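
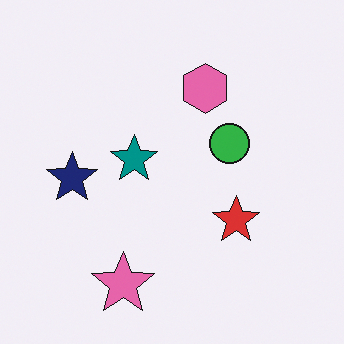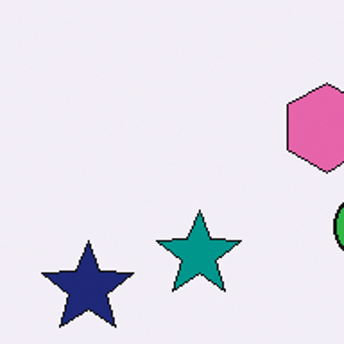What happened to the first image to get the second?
It was cropped to a noticeably smaller region and rescaled.

The visible shapes are larger and the field of view is narrower; shapes near the original edges may be partly or wholly outside the frame — a crop-and-rescale.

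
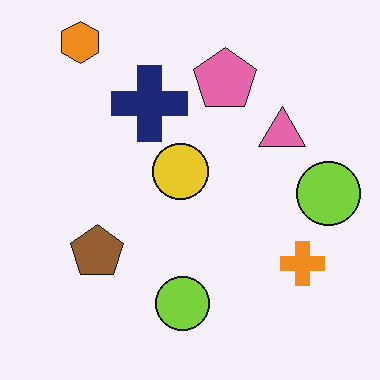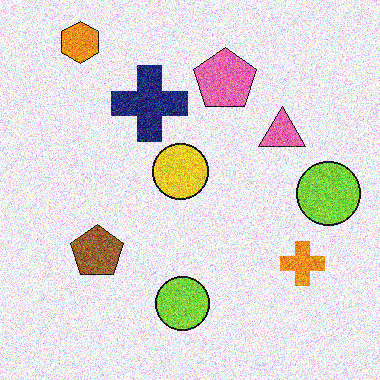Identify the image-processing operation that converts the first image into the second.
It was degraded with heavy additive noise.

Random speckle covers the whole image, including the flat background.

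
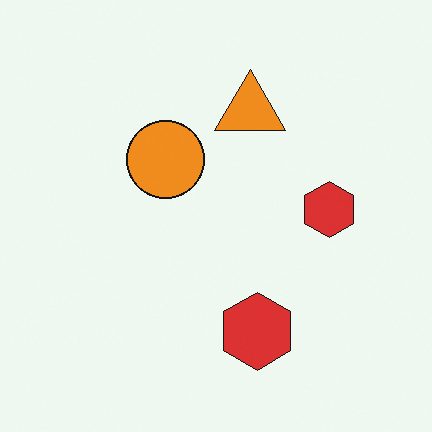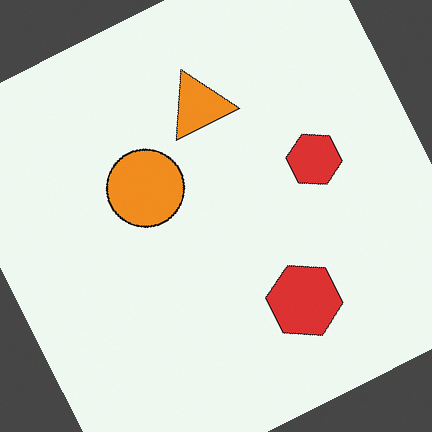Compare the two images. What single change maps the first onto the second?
The image was rotated counter-clockwise by a moderate amount.

Every shape is tilted by the same angle and the image corners show triangular fill wedges — a whole-image rotation by a non-right angle.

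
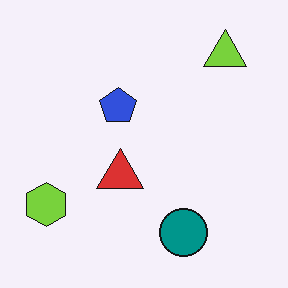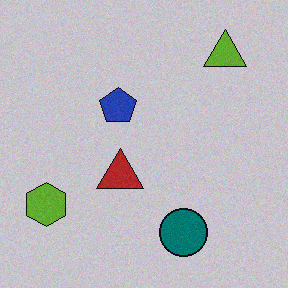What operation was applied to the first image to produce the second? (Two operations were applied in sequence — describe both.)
The transformation is: slightly darkened, then degraded with light additive noise.

Every pixel — background and shapes alike — is uniformly darkened. Random speckle covers the whole image, including the flat background.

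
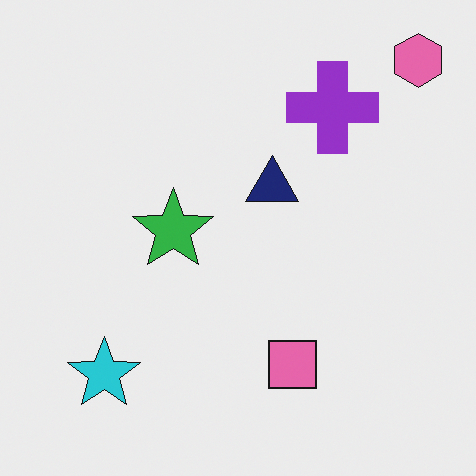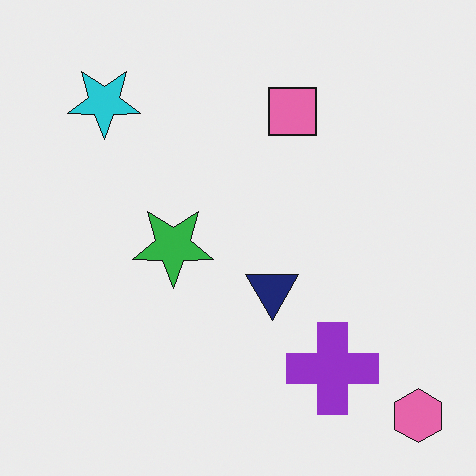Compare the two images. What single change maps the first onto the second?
It was flipped vertically (top ↔ bottom).

The pink hexagon is in the top-right of the first image and the bottom-right of the second — shapes on opposite sides of the horizontal midline have swapped in a mirror flip.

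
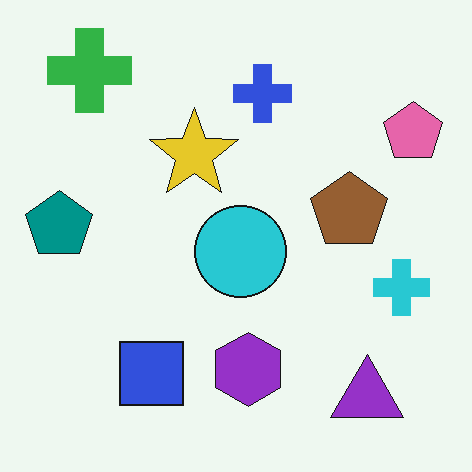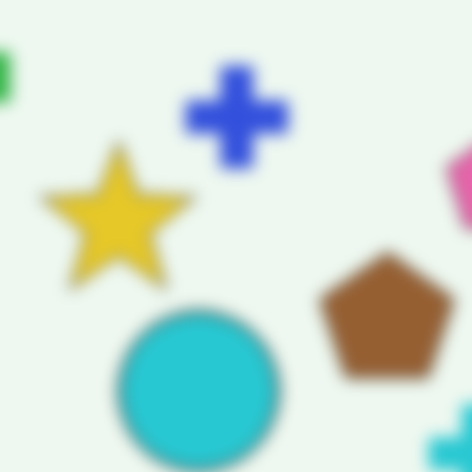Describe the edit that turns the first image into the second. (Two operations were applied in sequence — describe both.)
This is the original image moderately blurred, then cropped to a noticeably smaller region and rescaled.

Shape edges and outlines are uniformly softened across the whole image. The visible shapes are larger and the field of view is narrower; shapes near the original edges may be partly or wholly outside the frame — a crop-and-rescale.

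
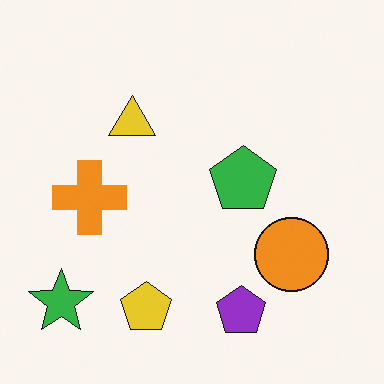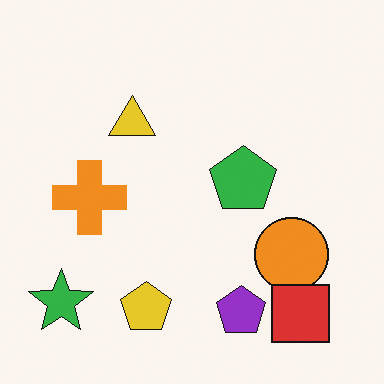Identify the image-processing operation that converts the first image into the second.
The transformation is: overlaid with an additional red square.

A red square appears in the second image that is absent from the first.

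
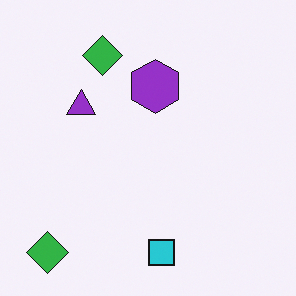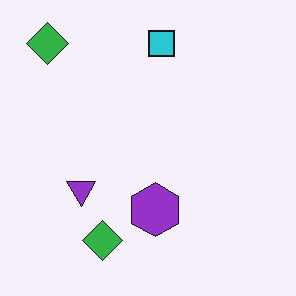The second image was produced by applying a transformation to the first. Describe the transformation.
This is the original image flipped vertically (top ↔ bottom).

The cyan square is in the bottom of the first image and the top of the second — shapes on opposite sides of the horizontal midline have swapped in a mirror flip.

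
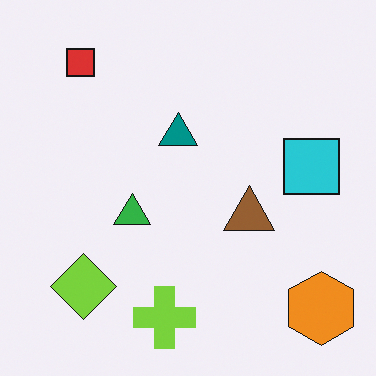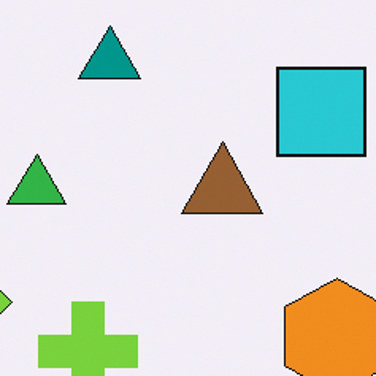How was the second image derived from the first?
This is the original image cropped slightly and scaled back up.

The visible shapes are larger and the field of view is narrower; shapes near the original edges may be partly or wholly outside the frame — a crop-and-rescale.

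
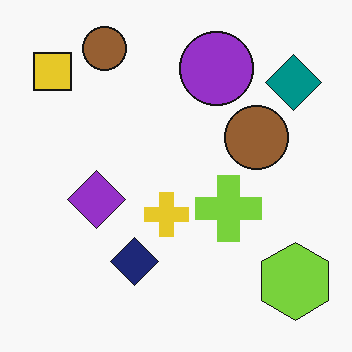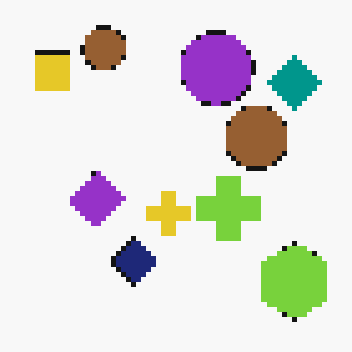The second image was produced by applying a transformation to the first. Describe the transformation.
The transformation is: lightly pixelated (a mild mosaic effect).

Shapes are reduced to large square blocks; fine edges and outlines are lost — a downscale-then-upscale (mosaic) effect.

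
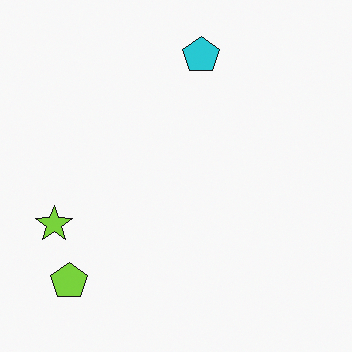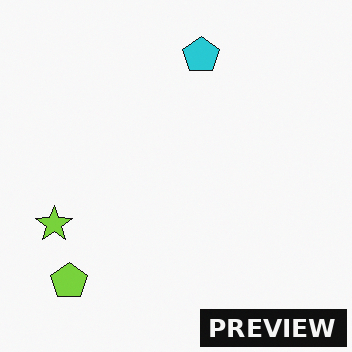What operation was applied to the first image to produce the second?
The second image is the first watermarked with the text "PREVIEW" in the lower-right corner.

A dark label reading "PREVIEW" appears in the lower-right corner.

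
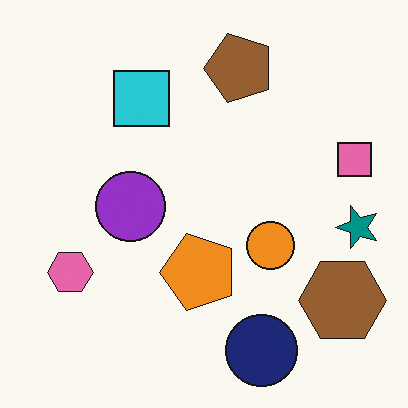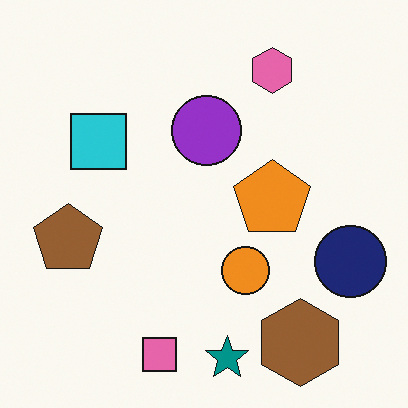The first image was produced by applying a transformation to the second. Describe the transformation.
It was transposed (reflected across the top-left ↔ bottom-right diagonal).

Shapes have swapped their row and column positions — what was in the top-right is now in the bottom-left — a diagonal reflection.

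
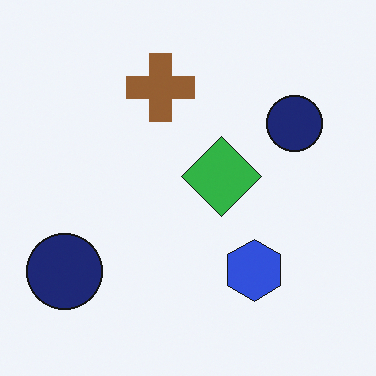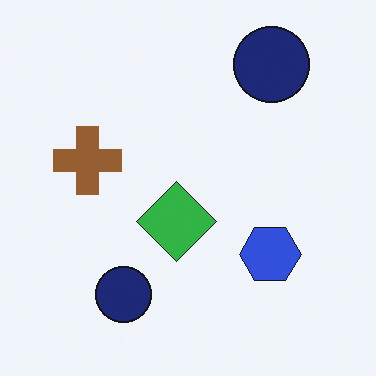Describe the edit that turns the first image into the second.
The transformation is: transposed (reflected across the top-left ↔ bottom-right diagonal).

Shapes have swapped their row and column positions — what was in the top-right is now in the bottom-left — a diagonal reflection.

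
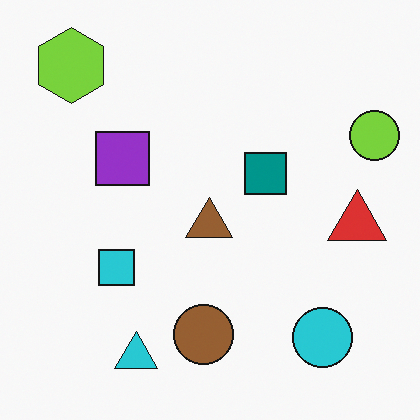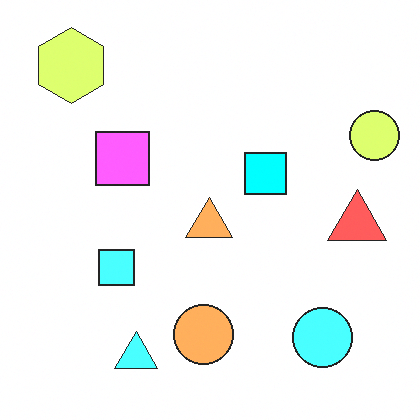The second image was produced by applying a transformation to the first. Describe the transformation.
It was substantially brightened.

Every pixel — background and shapes alike — is uniformly brightened.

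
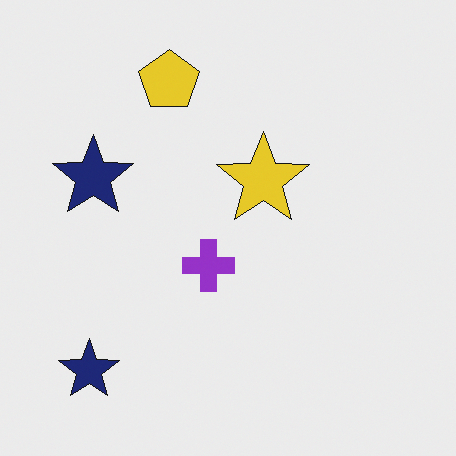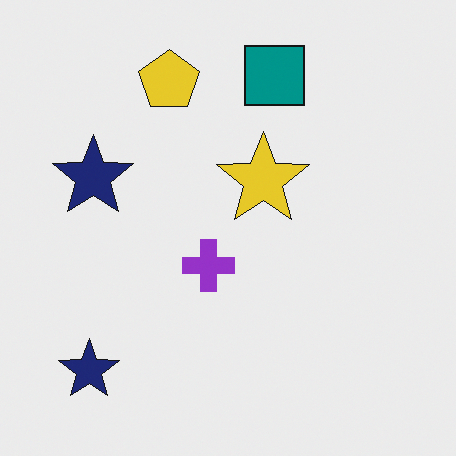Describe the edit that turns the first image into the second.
The image was overlaid with an additional teal square.

A teal square appears in the second image that is absent from the first.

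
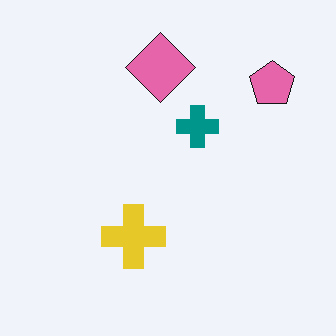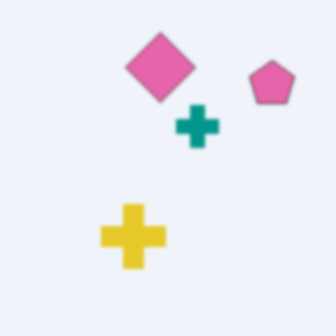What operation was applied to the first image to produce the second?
It was slightly softened.

Shape edges and outlines are uniformly softened across the whole image.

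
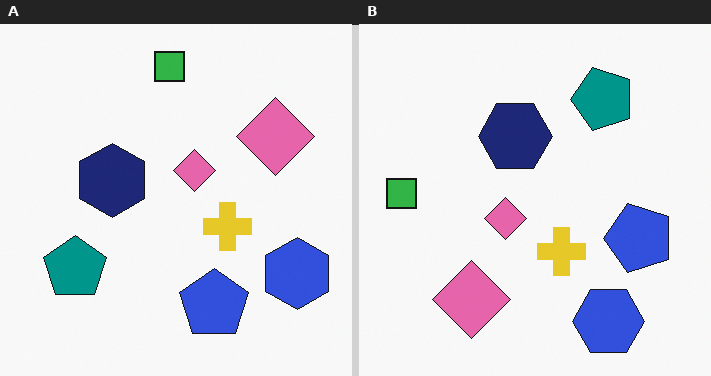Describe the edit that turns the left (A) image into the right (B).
The right (B) image is the left (A) transposed (reflected across the top-left ↔ bottom-right diagonal).

Shapes have swapped their row and column positions — what was in the top-right is now in the bottom-left — a diagonal reflection.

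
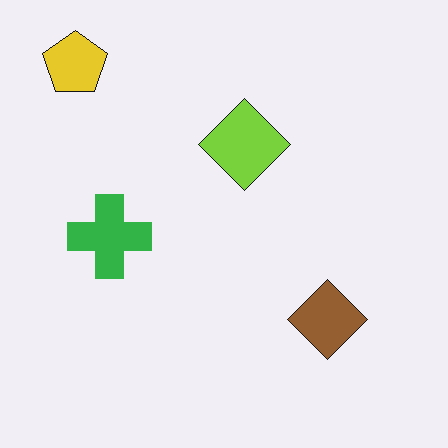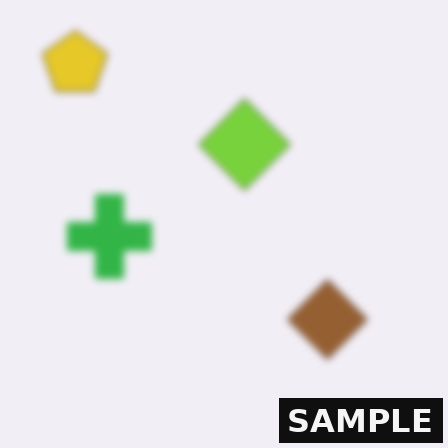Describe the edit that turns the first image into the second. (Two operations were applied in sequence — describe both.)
It was noticeably gaussian-blurred, then watermarked with the text "SAMPLE" in the lower-right corner.

Shape edges and outlines are uniformly softened across the whole image. A dark label reading "SAMPLE" appears in the lower-right corner.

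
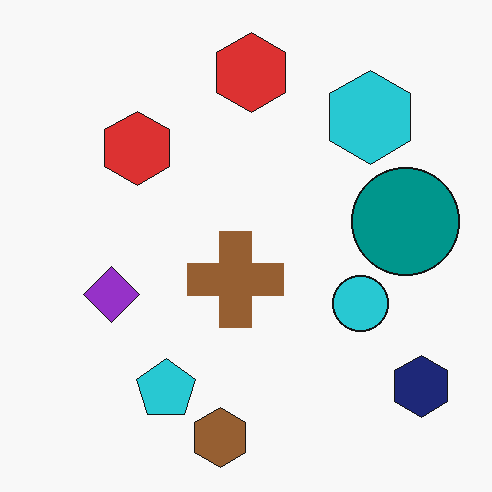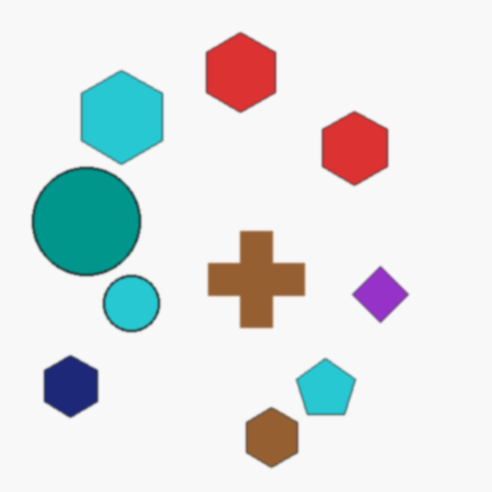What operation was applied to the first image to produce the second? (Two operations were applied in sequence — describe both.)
This is the original image slightly softened, then flipped horizontally (left ↔ right).

Shape edges and outlines are uniformly softened across the whole image. The navy hexagon is in the bottom-right of the first image and the bottom-left of the second — shapes on opposite sides of the vertical midline have swapped in a mirror flip.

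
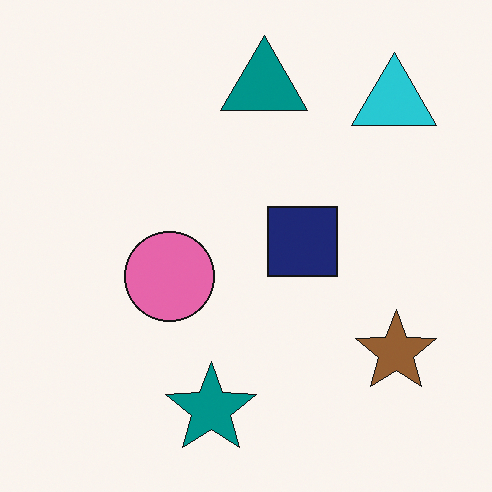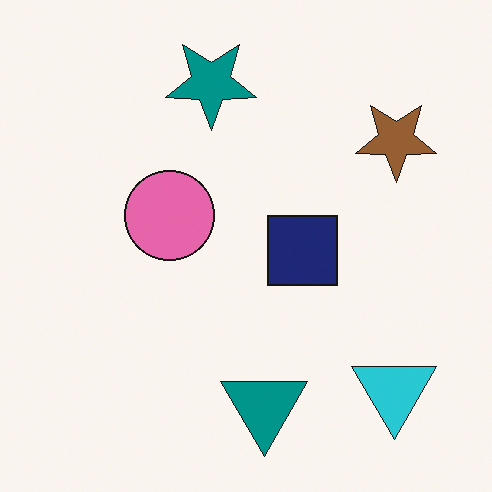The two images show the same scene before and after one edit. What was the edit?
The second image is the first flipped vertically (top ↔ bottom).

The teal star is in the bottom of the first image and the top of the second — shapes on opposite sides of the horizontal midline have swapped in a mirror flip.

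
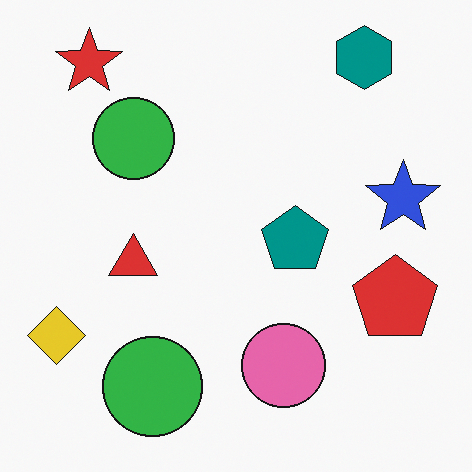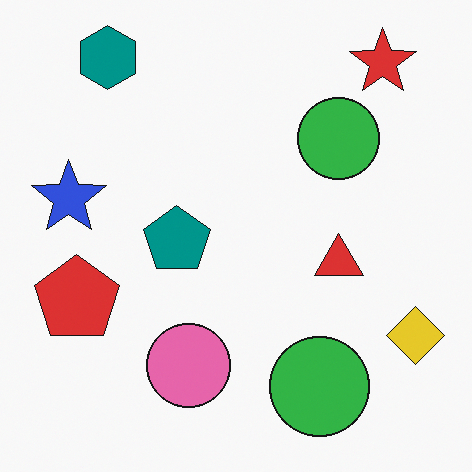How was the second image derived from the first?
The image was flipped horizontally (left ↔ right).

The yellow diamond is in the bottom-left of the first image and the bottom-right of the second — shapes on opposite sides of the vertical midline have swapped in a mirror flip.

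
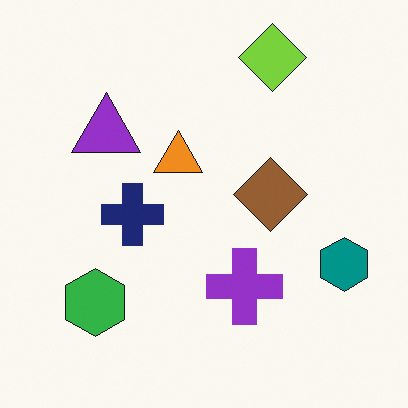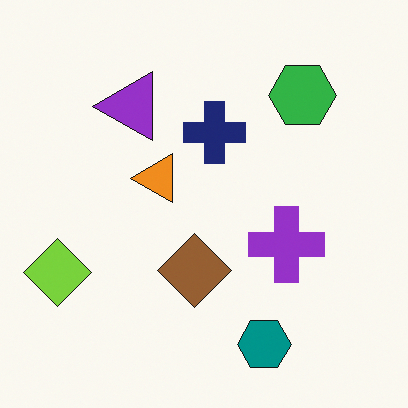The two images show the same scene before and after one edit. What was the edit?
Transposed (reflected across the top-left ↔ bottom-right diagonal).

Shapes have swapped their row and column positions — what was in the top-right is now in the bottom-left — a diagonal reflection.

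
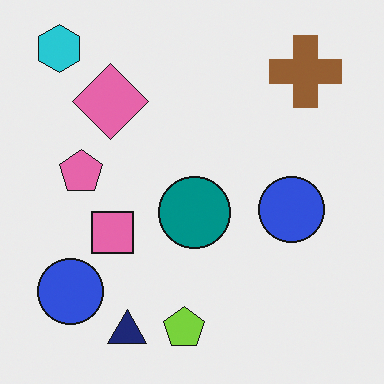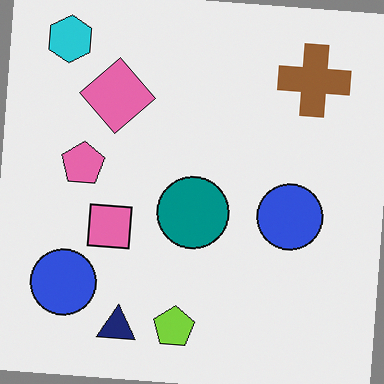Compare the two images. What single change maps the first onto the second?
Rotated clockwise by a small amount.

Every shape is tilted by the same angle and the image corners show triangular fill wedges — a whole-image rotation by a non-right angle.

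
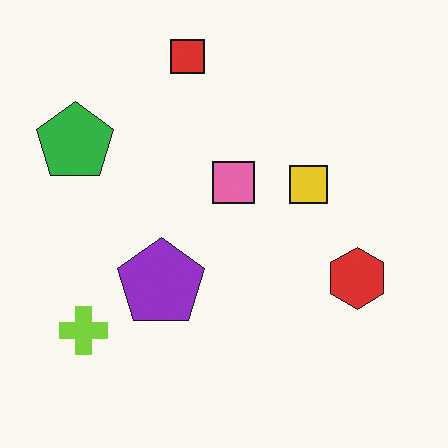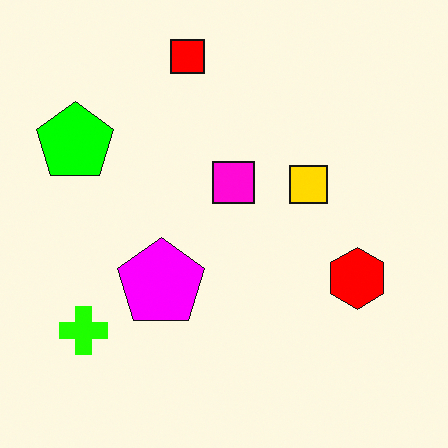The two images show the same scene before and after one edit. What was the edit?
The image was made much more vivid (saturation change).

All colors are more vivid — a global saturation change.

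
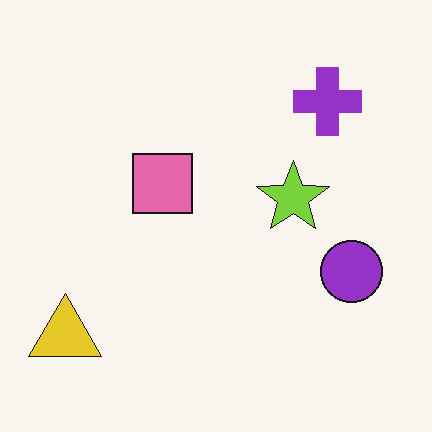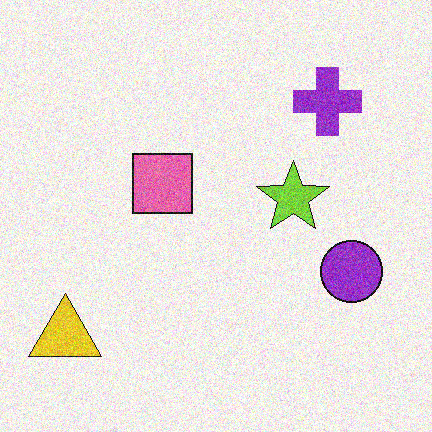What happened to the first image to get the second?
This is the original image degraded with moderate additive noise.

Random speckle covers the whole image, including the flat background.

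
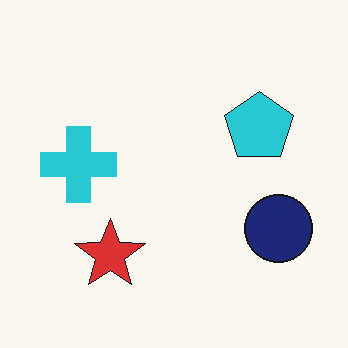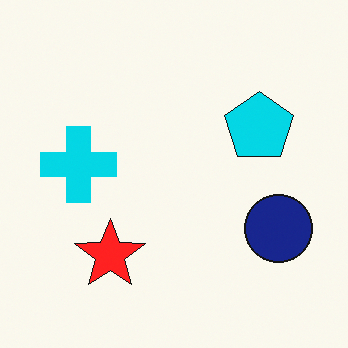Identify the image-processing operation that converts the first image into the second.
It was slightly oversaturated.

All colors are more vivid — a global saturation change.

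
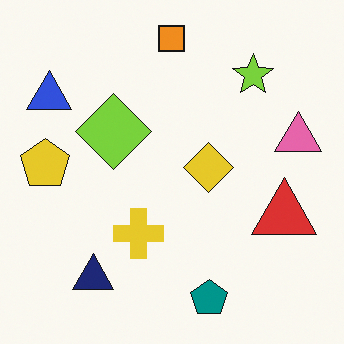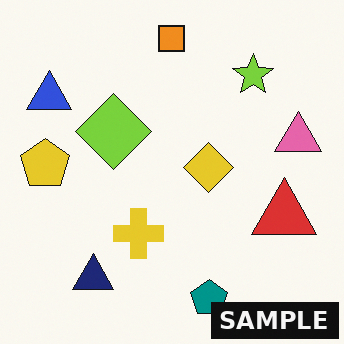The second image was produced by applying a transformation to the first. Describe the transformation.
The transformation is: watermarked with the text "SAMPLE" in the lower-right corner.

A dark label reading "SAMPLE" appears in the lower-right corner.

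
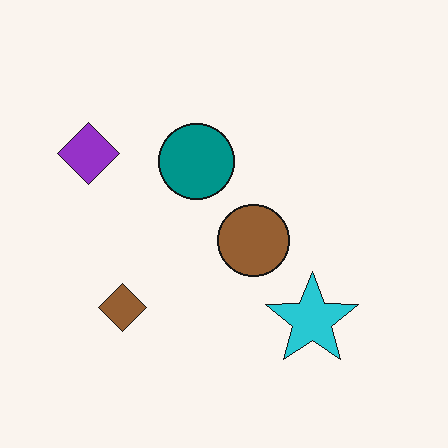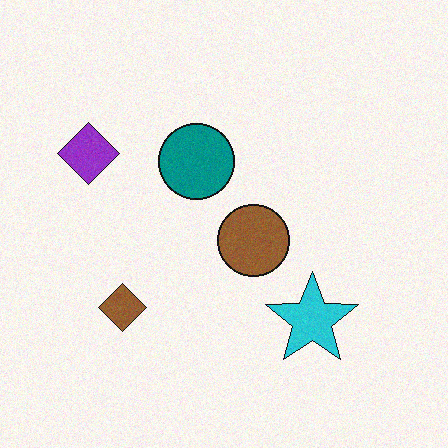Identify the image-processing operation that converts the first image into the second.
The second image is the first degraded with light additive noise.

Random speckle covers the whole image, including the flat background.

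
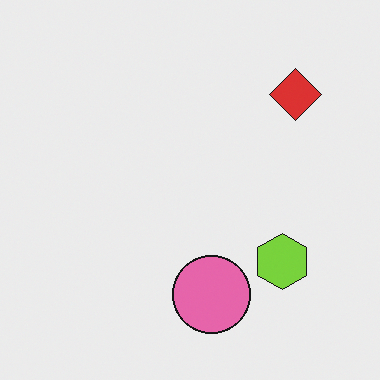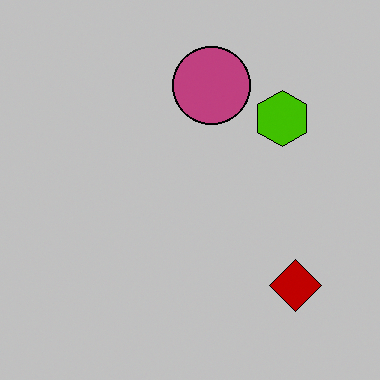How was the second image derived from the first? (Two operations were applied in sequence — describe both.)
The transformation is: flipped vertically (top ↔ bottom), then heavily posterized to just a handful of flat colors.

The pink circle is in the bottom of the first image and the top of the second — shapes on opposite sides of the horizontal midline have swapped in a mirror flip. Each flat color has snapped to a coarser quantized level — most visibly, the near-white background has dropped to a flat grey.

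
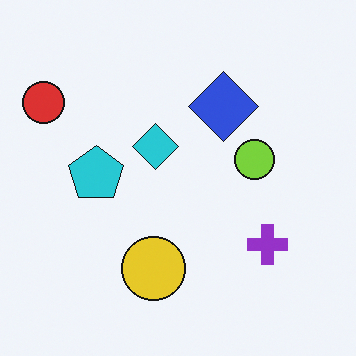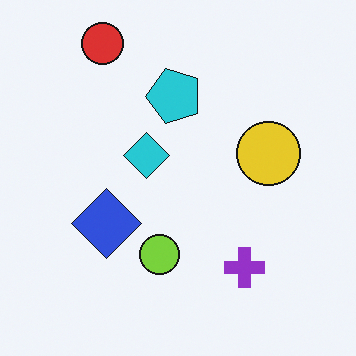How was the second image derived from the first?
Transposed (reflected across the top-left ↔ bottom-right diagonal).

Shapes have swapped their row and column positions — what was in the top-right is now in the bottom-left — a diagonal reflection.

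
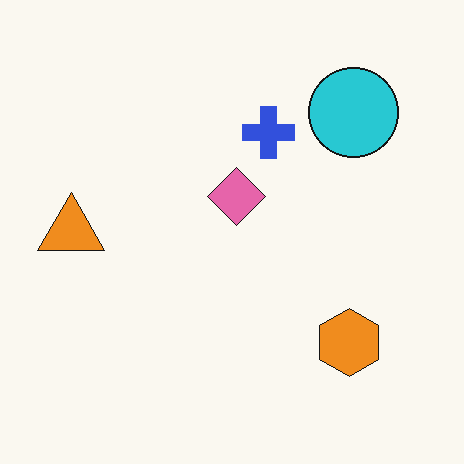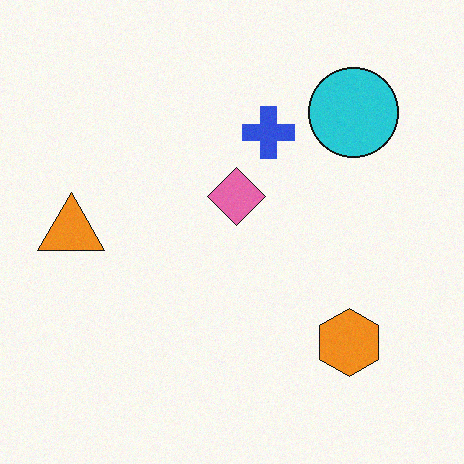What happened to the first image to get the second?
The image was degraded with light additive noise.

Random speckle covers the whole image, including the flat background.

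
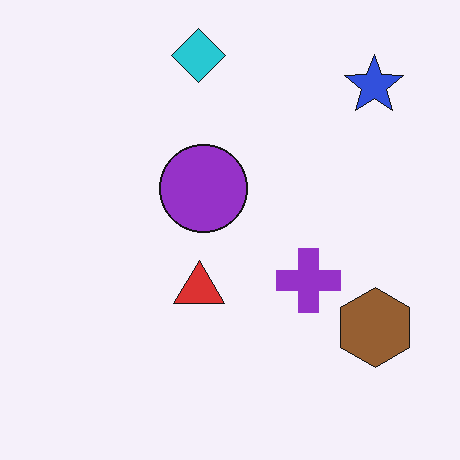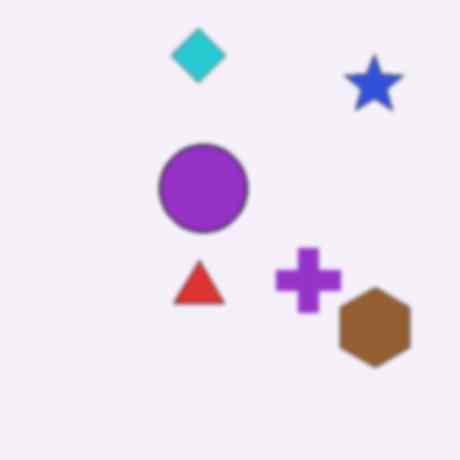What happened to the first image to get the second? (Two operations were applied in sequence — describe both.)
It was slightly softened, then JPEG-compressed with visible artifacts.

Shape edges and outlines are uniformly softened across the whole image. Blocky 8×8 compression artifacts appear around shape edges and the flat background shows ringing — characteristic JPEG degradation.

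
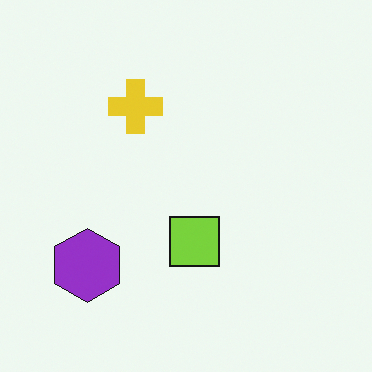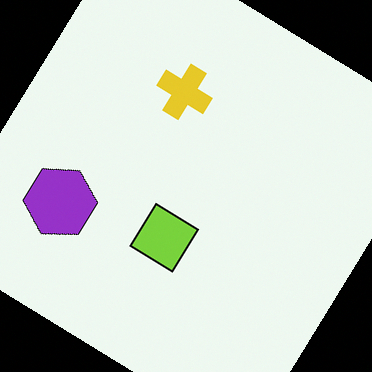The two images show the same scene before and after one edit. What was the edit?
Rotated clockwise by a large amount — several tens of degrees.

Every shape is tilted by the same angle and the image corners show triangular fill wedges — a whole-image rotation by a non-right angle.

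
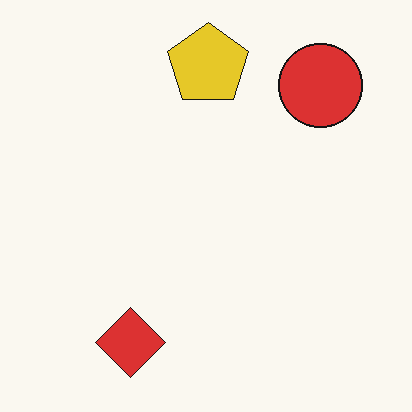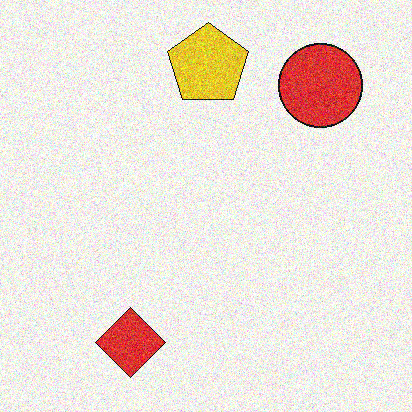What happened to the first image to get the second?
This is the original image degraded with moderate additive noise.

Random speckle covers the whole image, including the flat background.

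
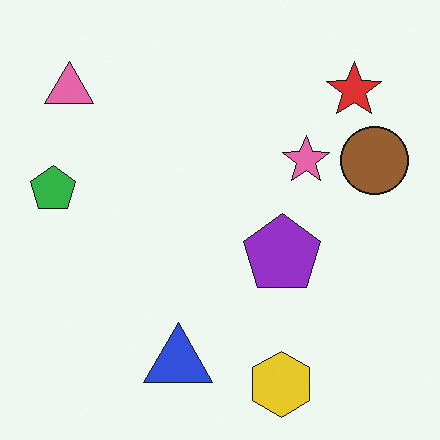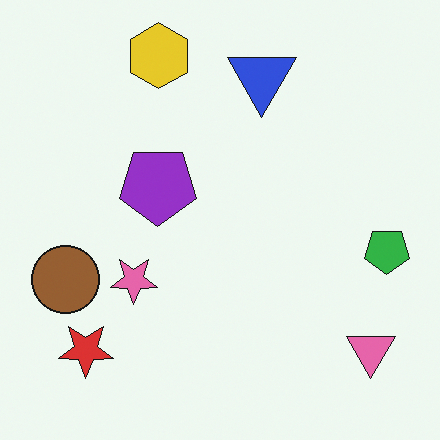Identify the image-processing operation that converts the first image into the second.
Rotated 180°.

The pink triangle sits in the top-left of the first image and the bottom-right of the second — consistent with a whole-image 180° rotation.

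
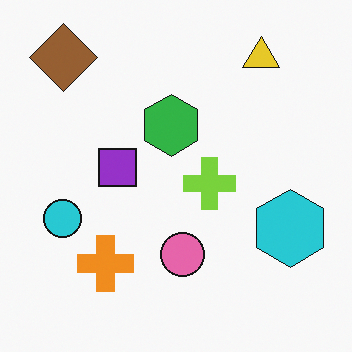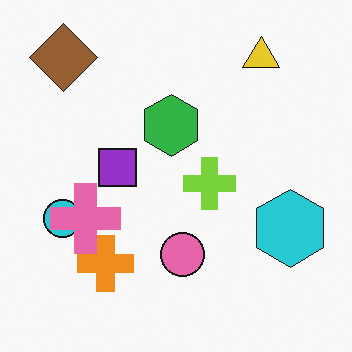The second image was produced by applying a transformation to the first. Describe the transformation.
The transformation is: overlaid with an additional pink cross.

A pink cross appears in the second image that is absent from the first.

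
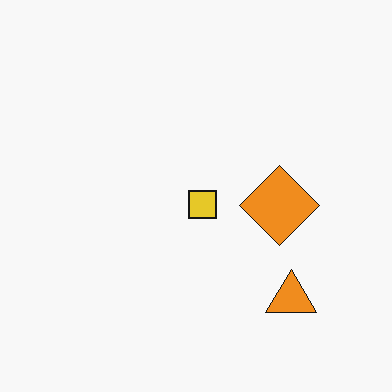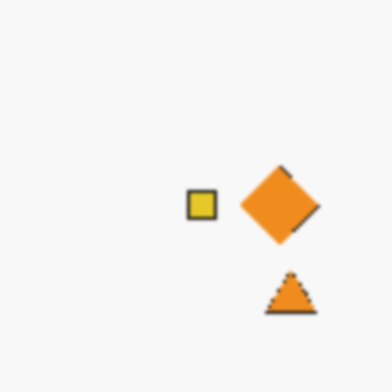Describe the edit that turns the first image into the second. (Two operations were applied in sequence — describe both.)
Mildly pixelated, then given a subtle gaussian blur.

Shapes are reduced to large square blocks; fine edges and outlines are lost — a downscale-then-upscale (mosaic) effect. Shape edges and outlines are uniformly softened across the whole image.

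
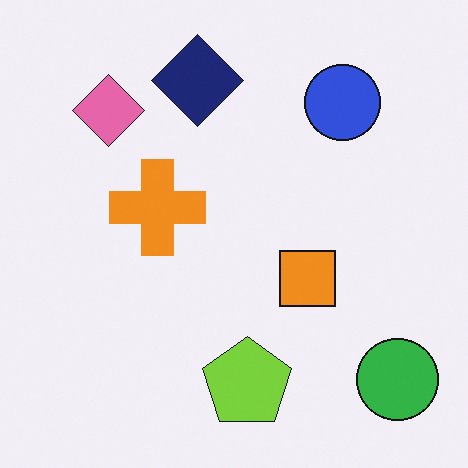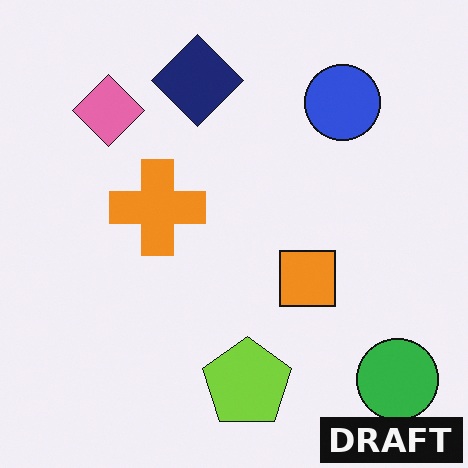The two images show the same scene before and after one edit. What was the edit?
The second image is the first watermarked with the text "DRAFT" in the lower-right corner.

A dark label reading "DRAFT" appears in the lower-right corner.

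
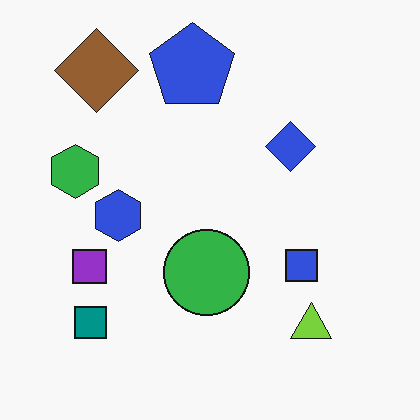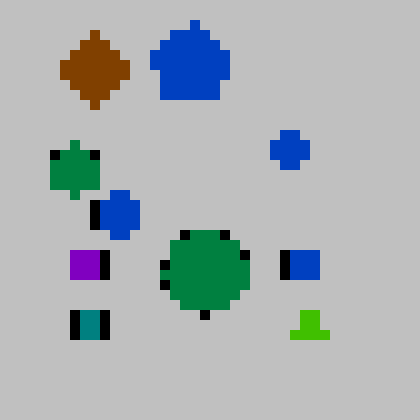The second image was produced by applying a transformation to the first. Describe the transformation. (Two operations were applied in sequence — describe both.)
The transformation is: heavily pixelated into large blocks, then aggressively posterized.

Shapes are reduced to large square blocks; fine edges and outlines are lost — a downscale-then-upscale (mosaic) effect. Each flat color has snapped to a coarser quantized level — most visibly, the near-white background has dropped to a flat grey.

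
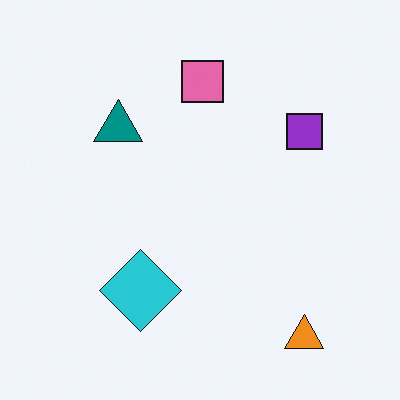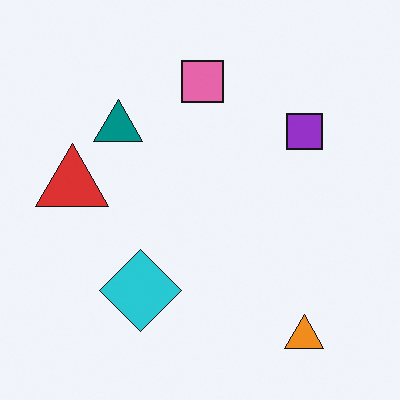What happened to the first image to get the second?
It was overlaid with an additional red triangle.

A red triangle appears in the second image that is absent from the first.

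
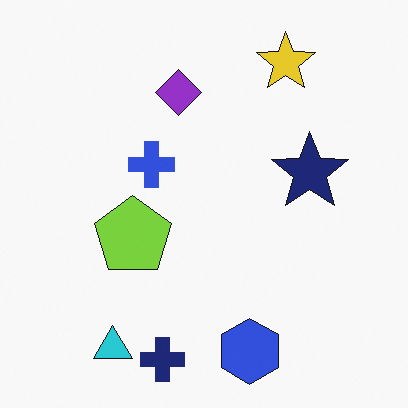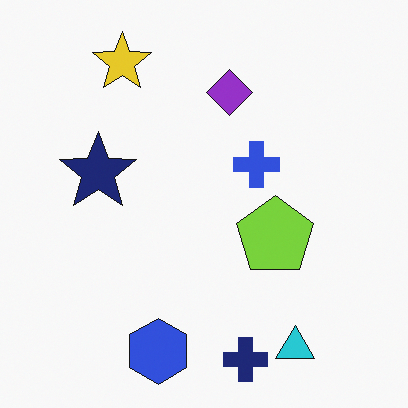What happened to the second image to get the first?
The first image is the second flipped horizontally (left ↔ right).

The navy star is in the left of the second image and the right of the first — shapes on opposite sides of the vertical midline have swapped in a mirror flip.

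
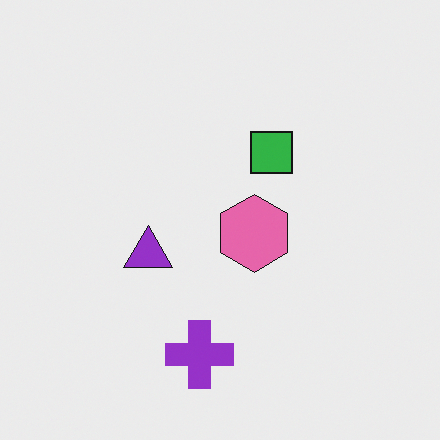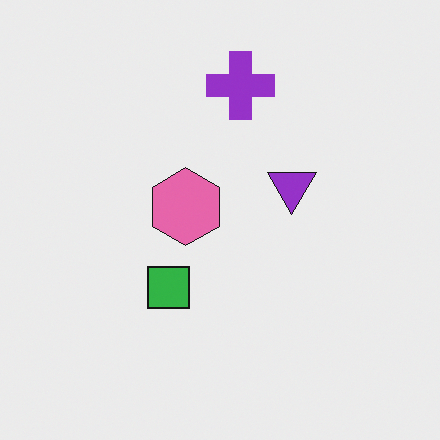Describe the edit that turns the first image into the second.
The second image is the first rotated 180°.

The purple cross sits in the bottom of the first image and the top of the second — consistent with a whole-image 180° rotation.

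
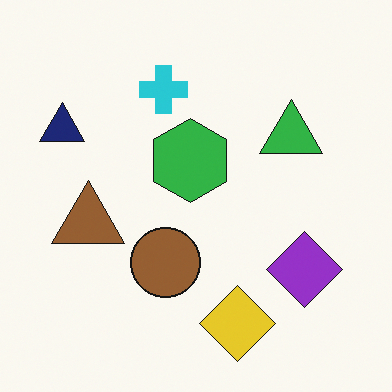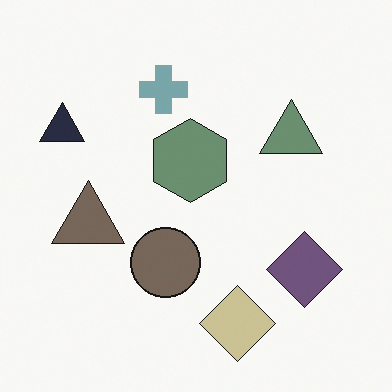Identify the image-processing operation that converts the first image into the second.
Heavily desaturated.

All colors are more muted and greyish — a global saturation change.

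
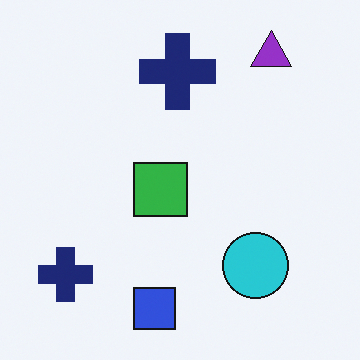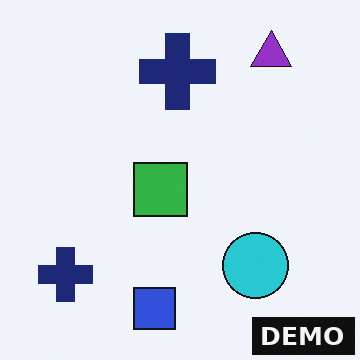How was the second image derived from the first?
It was watermarked with the text "DEMO" in the lower-right corner.

A dark label reading "DEMO" appears in the lower-right corner.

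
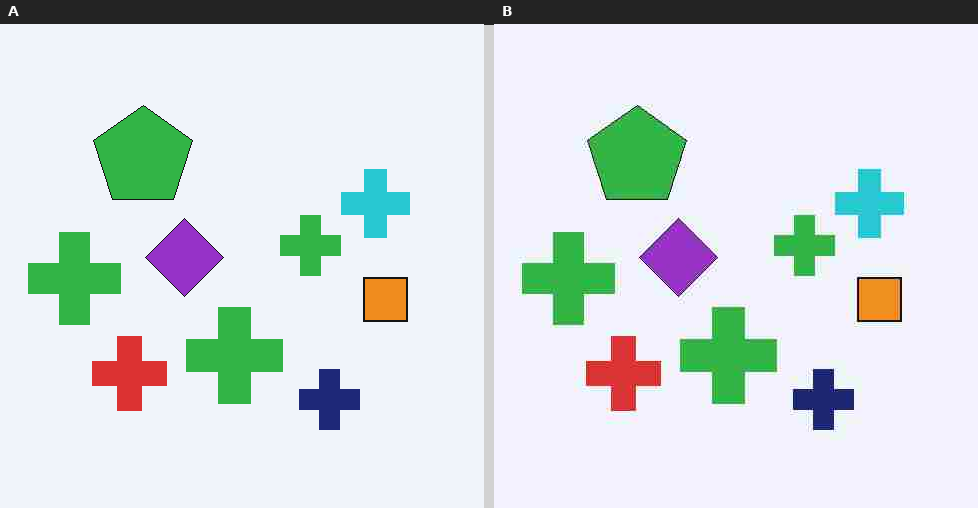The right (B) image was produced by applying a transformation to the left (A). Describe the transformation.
Heavily JPEG-compressed with obvious blocking artifacts.

Blocky 8×8 compression artifacts appear around shape edges and the flat background shows ringing — characteristic JPEG degradation.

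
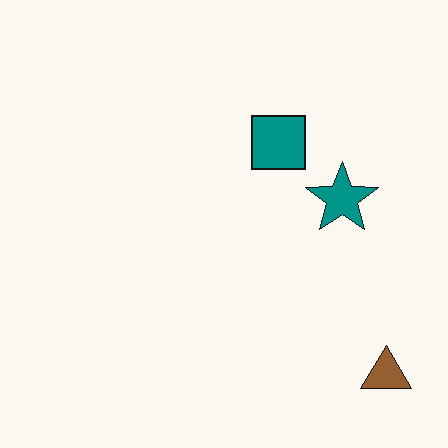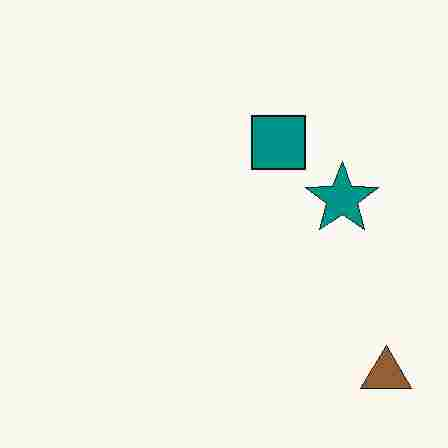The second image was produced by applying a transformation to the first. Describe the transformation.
Degraded with heavy JPEG compression.

Blocky 8×8 compression artifacts appear around shape edges and the flat background shows ringing — characteristic JPEG degradation.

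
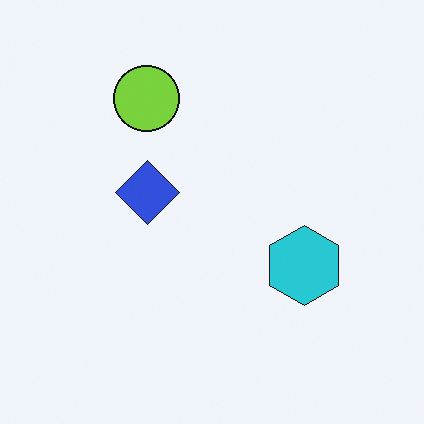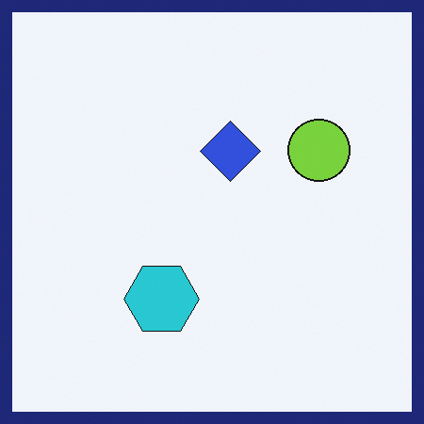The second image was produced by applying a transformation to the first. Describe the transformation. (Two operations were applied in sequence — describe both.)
The image was rotated 90° clockwise, then framed with a navy border.

The lime circle sits in the top of the first image and the right of the second — consistent with a whole-image 90° clockwise rotation. A solid navy frame runs around the edge of the second image, with the content slightly shrunk inside it.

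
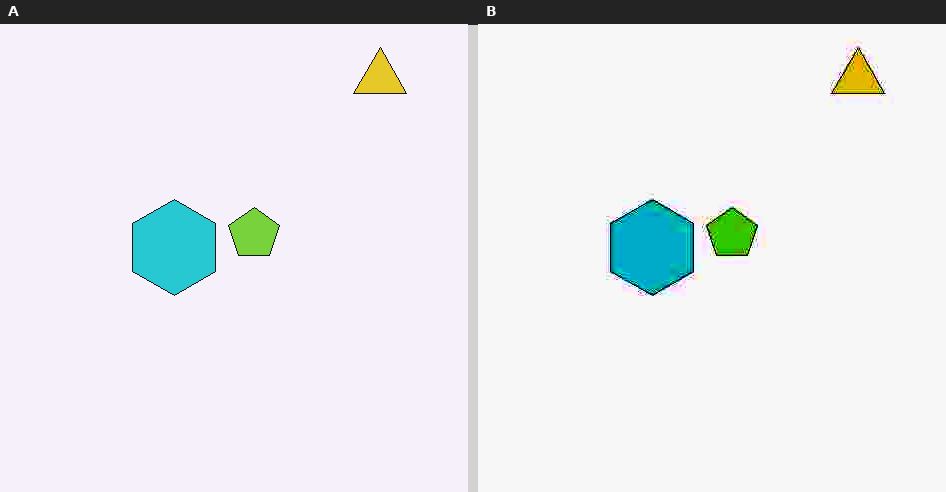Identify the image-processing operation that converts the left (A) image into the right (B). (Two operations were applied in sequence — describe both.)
Degraded with heavy JPEG compression, then given much higher contrast.

Blocky 8×8 compression artifacts appear around shape edges and the flat background shows ringing — characteristic JPEG degradation. Tones are pushed away from mid-grey across the whole image — a global contrast change.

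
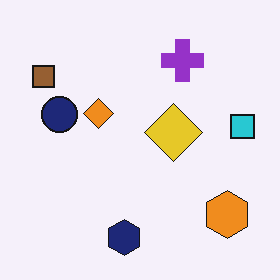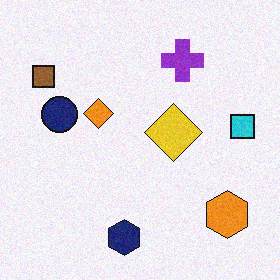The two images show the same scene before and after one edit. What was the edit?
This is the original image degraded with subtle gaussian noise.

Random speckle covers the whole image, including the flat background.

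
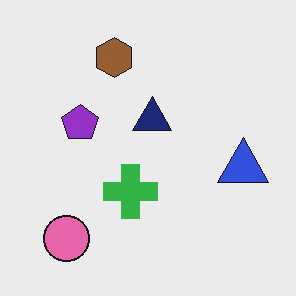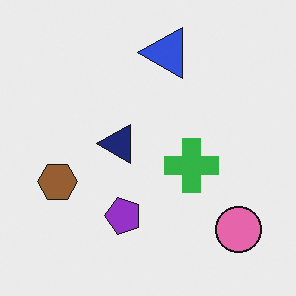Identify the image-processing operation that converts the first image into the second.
The image was rotated 90° counter-clockwise.

The pink circle sits in the bottom-left of the first image and the bottom-right of the second — consistent with a whole-image 90° counter-clockwise rotation.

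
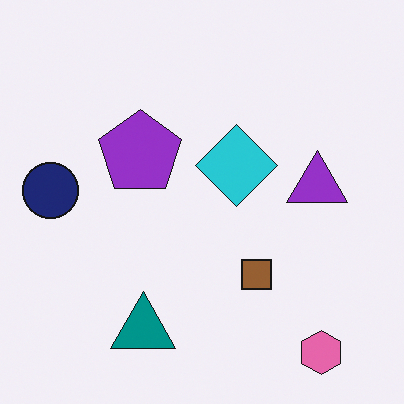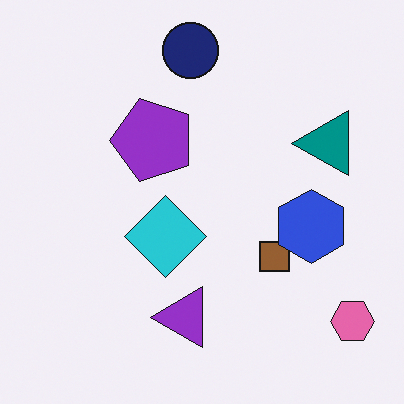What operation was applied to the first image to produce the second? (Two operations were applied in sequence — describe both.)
It was transposed (reflected across the top-left ↔ bottom-right diagonal), then overlaid with an additional blue hexagon.

Shapes have swapped their row and column positions — what was in the top-right is now in the bottom-left — a diagonal reflection. A blue hexagon appears in the second image that is absent from the first.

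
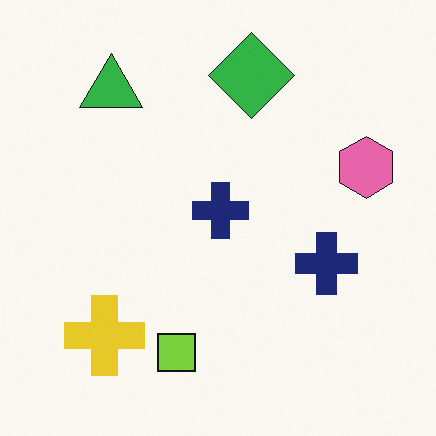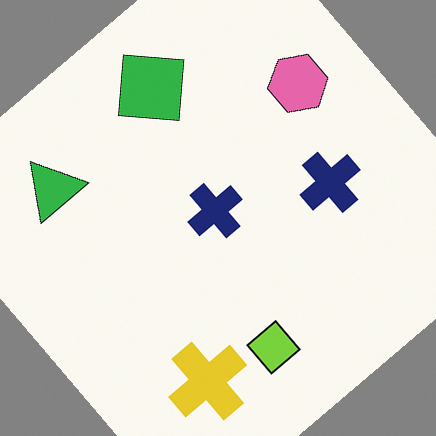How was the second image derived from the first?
Rotated counter-clockwise by a large amount — several tens of degrees.

Every shape is tilted by the same angle and the image corners show triangular fill wedges — a whole-image rotation by a non-right angle.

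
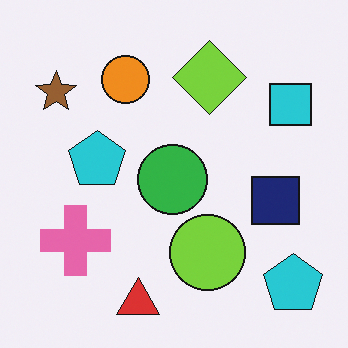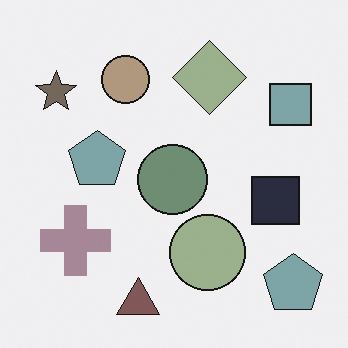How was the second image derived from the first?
This is the original image heavily desaturated.

All colors are more muted and greyish — a global saturation change.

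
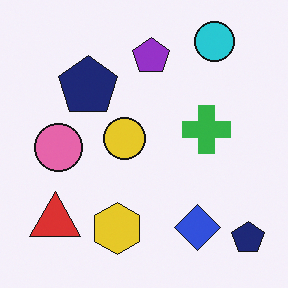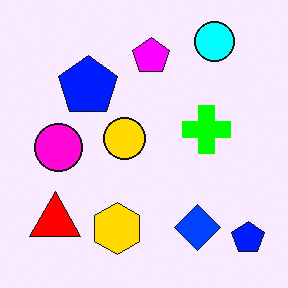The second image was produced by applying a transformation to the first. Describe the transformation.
The second image is the first made much more vivid (saturation change).

All colors are more vivid — a global saturation change.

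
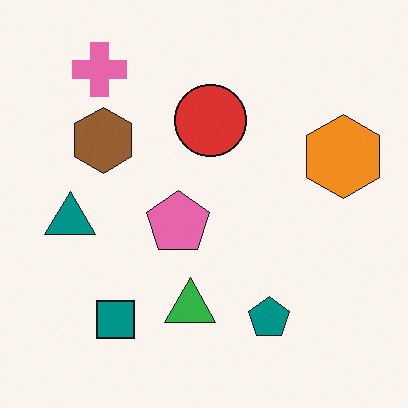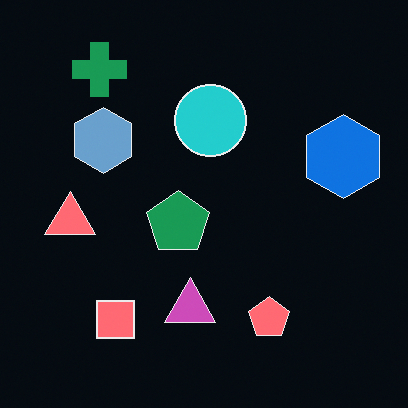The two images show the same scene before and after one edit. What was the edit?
The transformation is: color-inverted (negative).

The light background has become dark and every shape's color is its complement — a photographic negative.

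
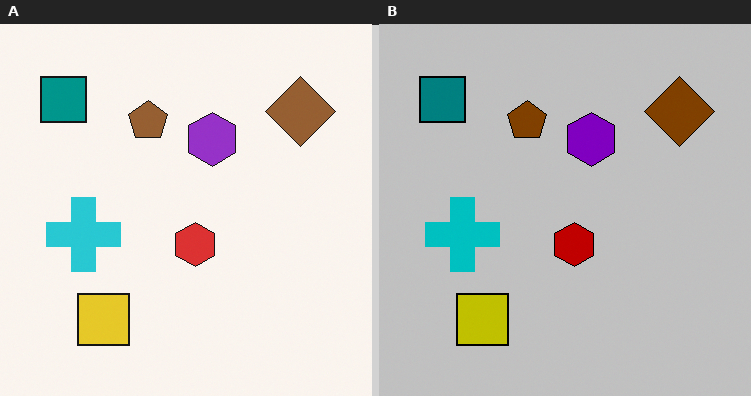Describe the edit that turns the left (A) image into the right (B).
The image was heavily posterized to just a handful of flat colors.

Each flat color has snapped to a coarser quantized level — most visibly, the near-white background has dropped to a flat grey.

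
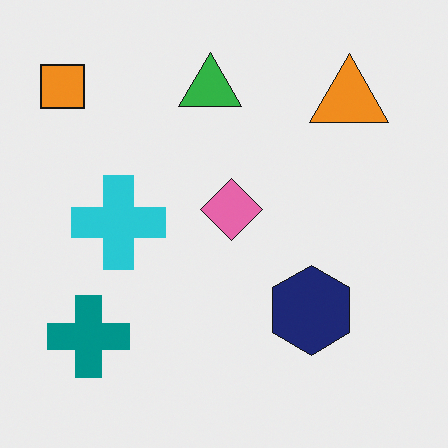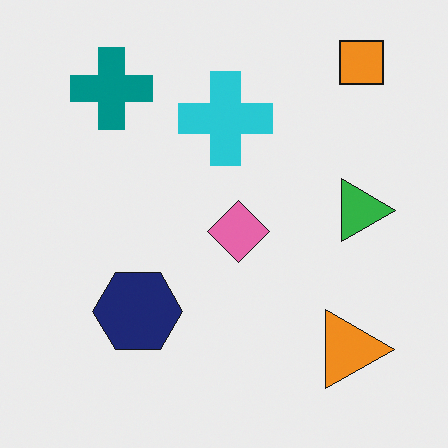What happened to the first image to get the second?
Rotated 90° clockwise.

The orange square sits in the top-left of the first image and the top-right of the second — consistent with a whole-image 90° clockwise rotation.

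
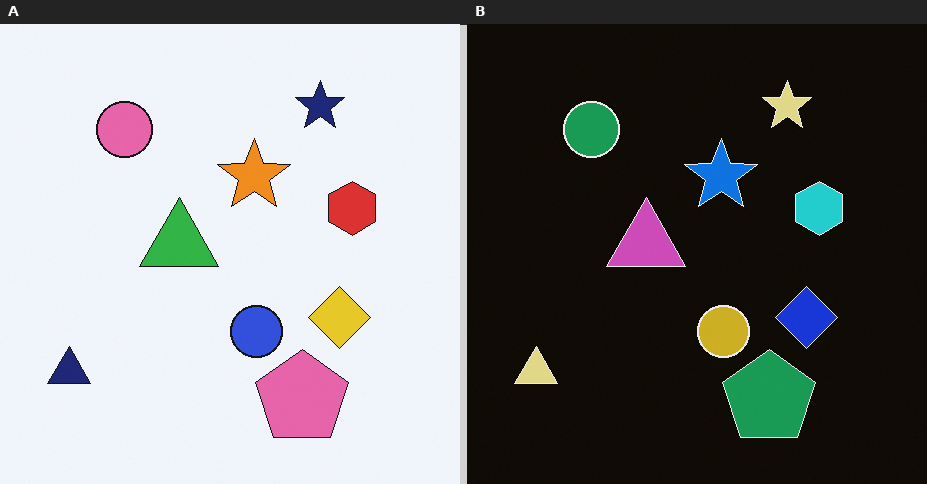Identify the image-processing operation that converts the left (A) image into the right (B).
Color-inverted (negative).

The light background has become dark and every shape's color is its complement — a photographic negative.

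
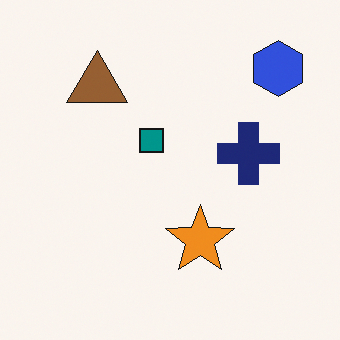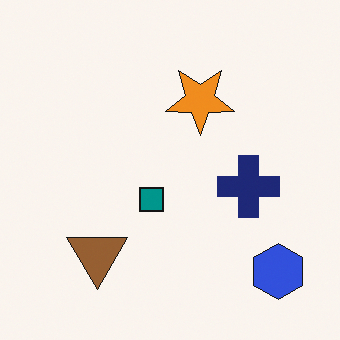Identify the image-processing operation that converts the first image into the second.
The image was flipped vertically (top ↔ bottom).

The blue hexagon is in the top-right of the first image and the bottom-right of the second — shapes on opposite sides of the horizontal midline have swapped in a mirror flip.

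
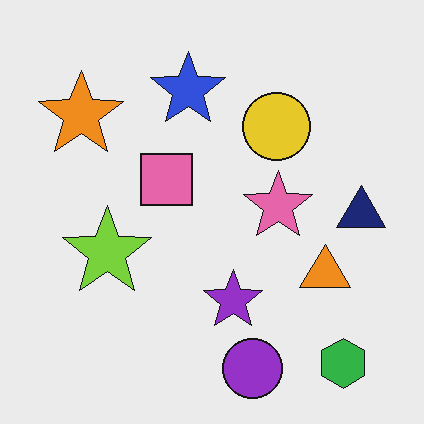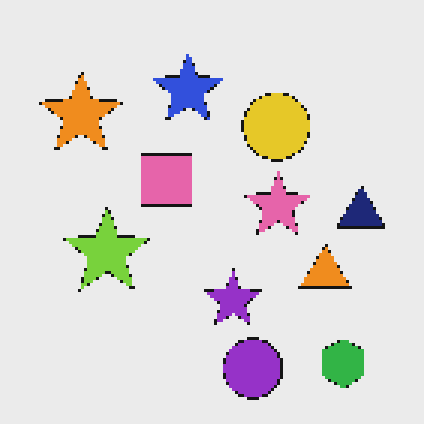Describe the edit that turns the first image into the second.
The image was lightly pixelated (a mild mosaic effect).

Shapes are reduced to large square blocks; fine edges and outlines are lost — a downscale-then-upscale (mosaic) effect.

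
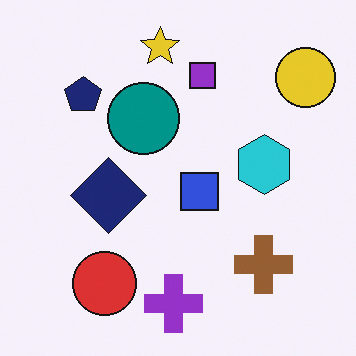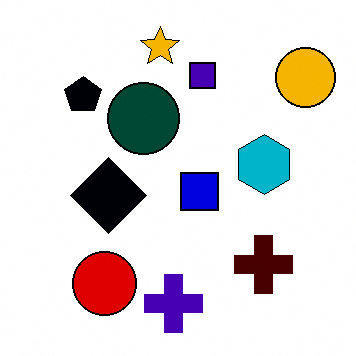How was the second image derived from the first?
It was given much higher contrast.

Tones are pushed away from mid-grey across the whole image — a global contrast change.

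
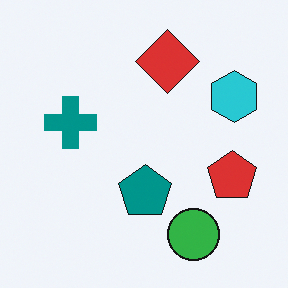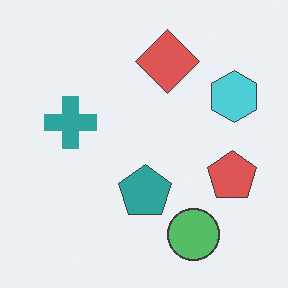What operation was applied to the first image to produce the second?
The image was given slightly reduced contrast.

Tones are pushed toward mid-grey across the whole image — a global contrast change.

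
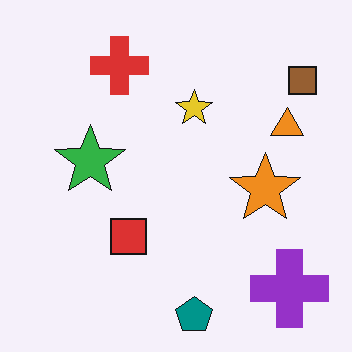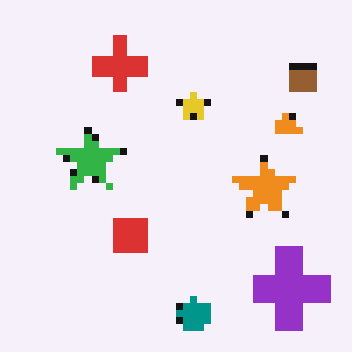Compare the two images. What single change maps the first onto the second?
It was moderately pixelated.

Shapes are reduced to large square blocks; fine edges and outlines are lost — a downscale-then-upscale (mosaic) effect.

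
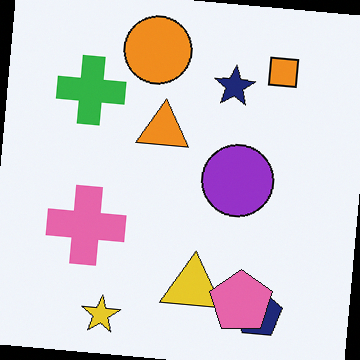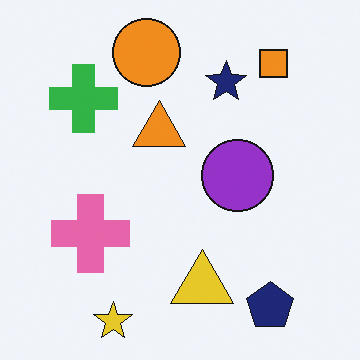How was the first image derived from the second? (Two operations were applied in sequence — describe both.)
Rotated clockwise by a small amount, then overlaid with an additional pink pentagon.

Every shape is tilted by the same angle and the image corners show triangular fill wedges — a whole-image rotation by a non-right angle. A pink pentagon appears in the first image that is absent from the second.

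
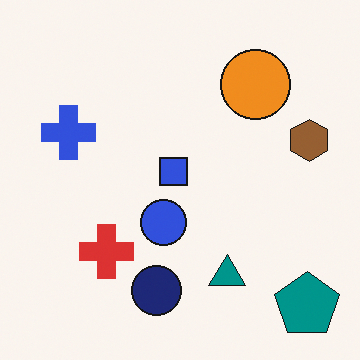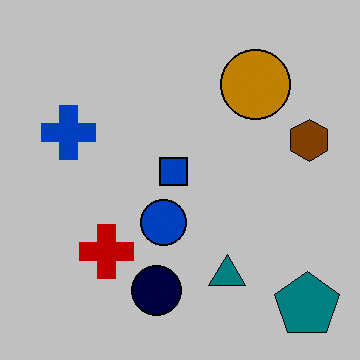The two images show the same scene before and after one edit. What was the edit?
The second image is the first heavily posterized to just a handful of flat colors.

Each flat color has snapped to a coarser quantized level — most visibly, the near-white background has dropped to a flat grey.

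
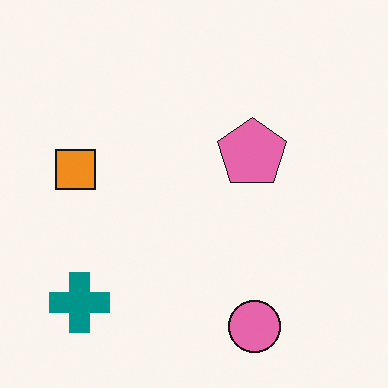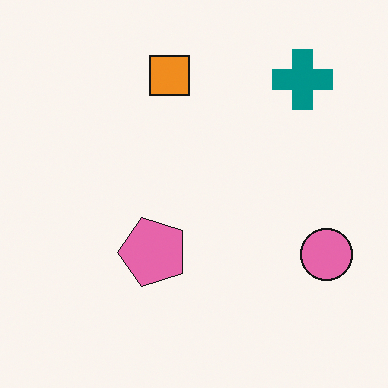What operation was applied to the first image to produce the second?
This is the original image transposed (reflected across the top-left ↔ bottom-right diagonal).

Shapes have swapped their row and column positions — what was in the top-right is now in the bottom-left — a diagonal reflection.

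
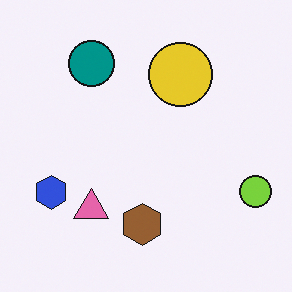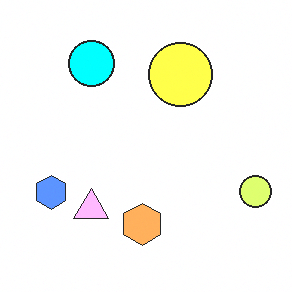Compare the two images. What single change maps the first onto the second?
The second image is the first brightened a lot.

Every pixel — background and shapes alike — is uniformly brightened.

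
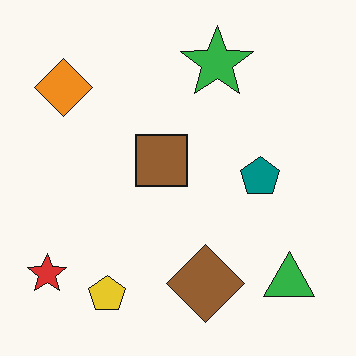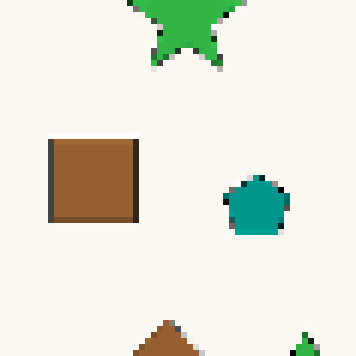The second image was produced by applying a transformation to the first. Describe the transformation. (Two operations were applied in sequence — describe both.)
This is the original image cropped to a noticeably smaller region and rescaled, then pixelated into visible square blocks.

The visible shapes are larger and the field of view is narrower; shapes near the original edges may be partly or wholly outside the frame — a crop-and-rescale. Shapes are reduced to large square blocks; fine edges and outlines are lost — a downscale-then-upscale (mosaic) effect.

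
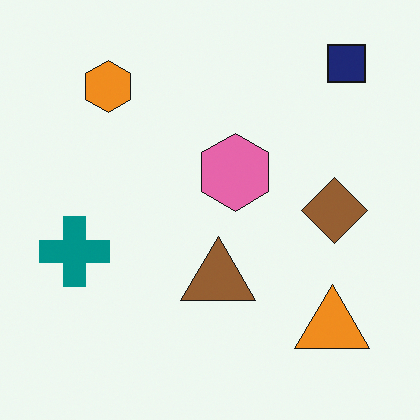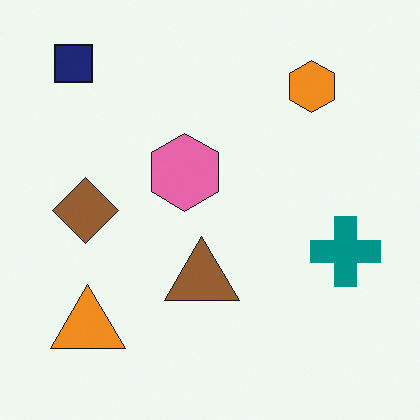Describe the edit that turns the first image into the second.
It was flipped horizontally (left ↔ right).

The teal cross is in the left of the first image and the right of the second — shapes on opposite sides of the vertical midline have swapped in a mirror flip.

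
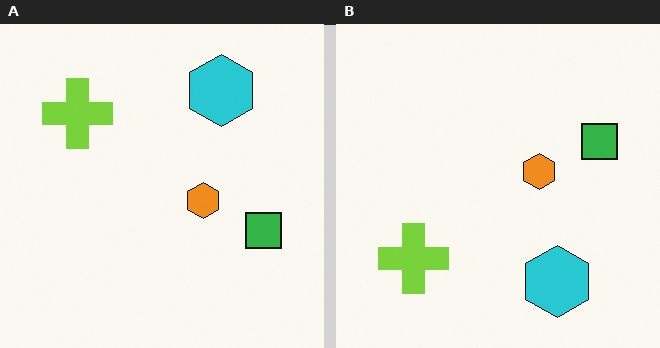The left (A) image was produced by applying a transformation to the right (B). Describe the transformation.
This is the original image flipped vertically (top ↔ bottom).

The cyan hexagon is in the bottom-right of the right (B) image and the top-right of the left (A) — shapes on opposite sides of the horizontal midline have swapped in a mirror flip.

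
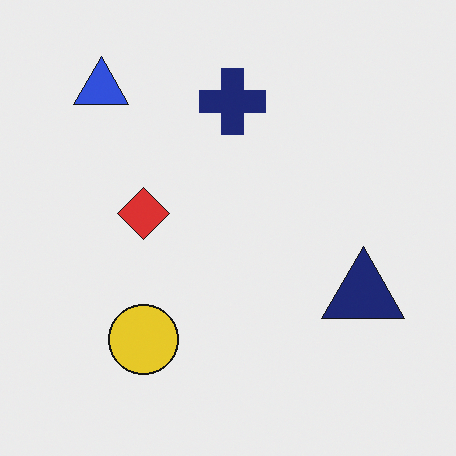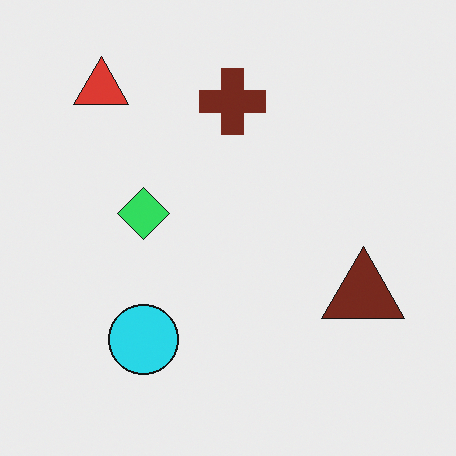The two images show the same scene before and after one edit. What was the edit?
This is the original image hue-shifted through roughly a third of the color wheel.

Every shape's color has rotated by the same amount around the hue wheel — a uniform hue shift.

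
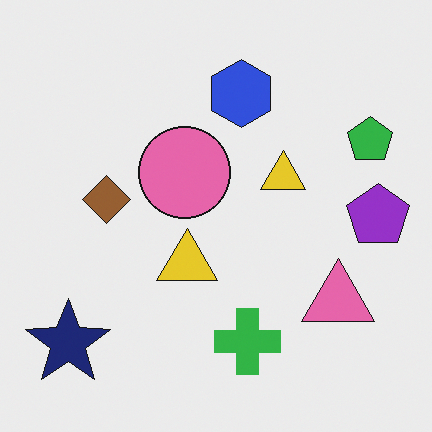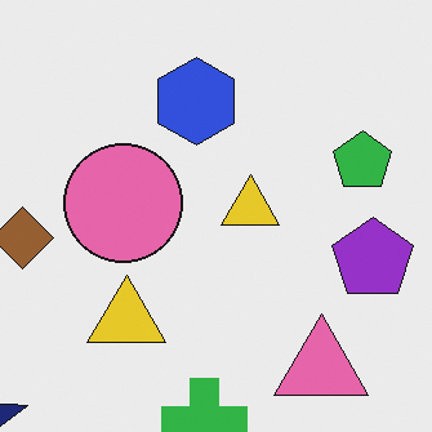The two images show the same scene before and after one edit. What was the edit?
It was cropped to a modestly smaller region and rescaled.

The visible shapes are larger and the field of view is narrower; shapes near the original edges may be partly or wholly outside the frame — a crop-and-rescale.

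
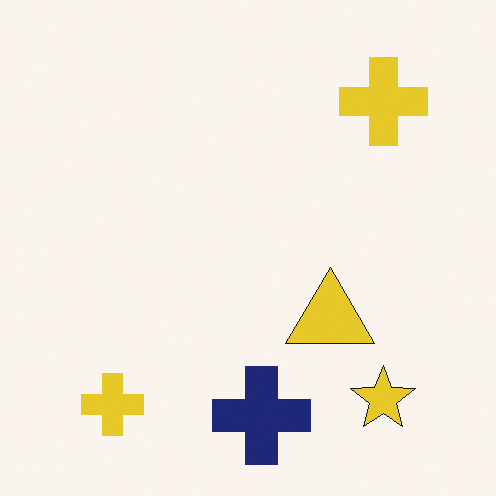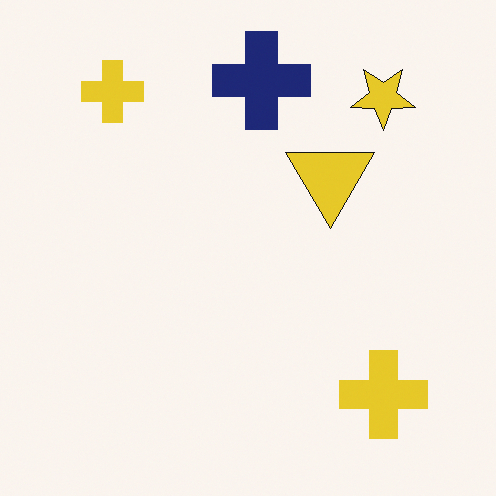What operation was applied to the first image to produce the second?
Flipped vertically (top ↔ bottom).

The navy cross is in the bottom of the first image and the top of the second — shapes on opposite sides of the horizontal midline have swapped in a mirror flip.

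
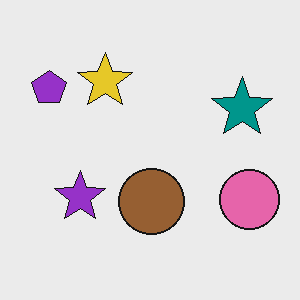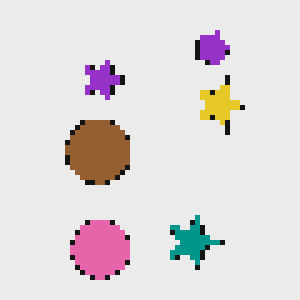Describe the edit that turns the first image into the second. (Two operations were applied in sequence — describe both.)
The second image is the first mildly pixelated, then rotated 90° clockwise.

Shapes are reduced to large square blocks; fine edges and outlines are lost — a downscale-then-upscale (mosaic) effect. The purple pentagon sits in the top-left of the first image and the top-right of the second — consistent with a whole-image 90° clockwise rotation.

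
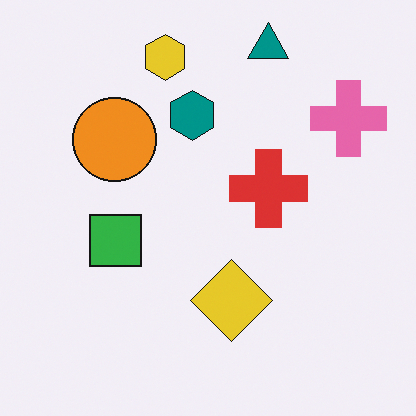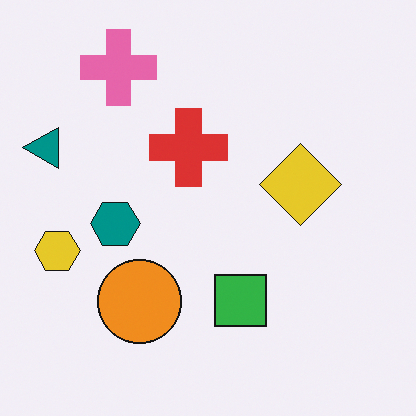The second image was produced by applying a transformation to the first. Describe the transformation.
The image was rotated 90° counter-clockwise.

The teal triangle sits in the top of the first image and the left of the second — consistent with a whole-image 90° counter-clockwise rotation.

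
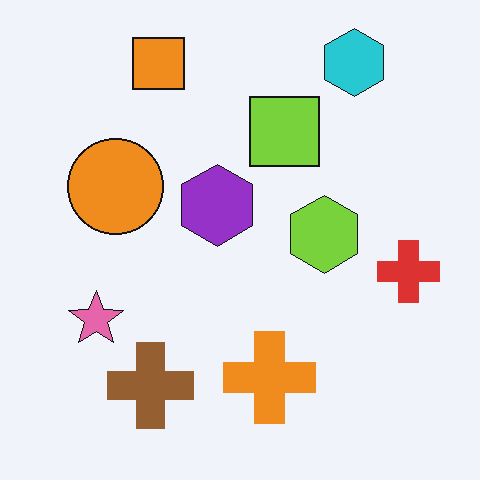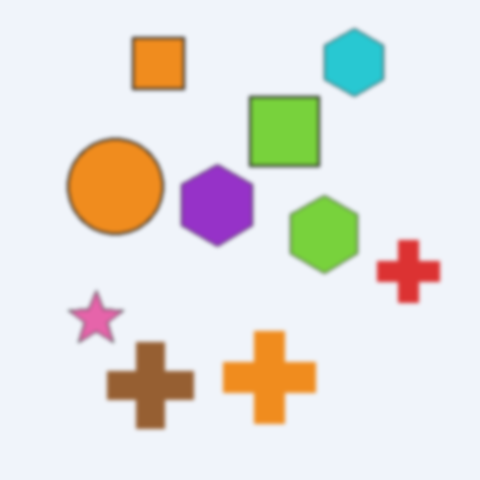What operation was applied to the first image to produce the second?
This is the original image given a subtle gaussian blur.

Shape edges and outlines are uniformly softened across the whole image.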